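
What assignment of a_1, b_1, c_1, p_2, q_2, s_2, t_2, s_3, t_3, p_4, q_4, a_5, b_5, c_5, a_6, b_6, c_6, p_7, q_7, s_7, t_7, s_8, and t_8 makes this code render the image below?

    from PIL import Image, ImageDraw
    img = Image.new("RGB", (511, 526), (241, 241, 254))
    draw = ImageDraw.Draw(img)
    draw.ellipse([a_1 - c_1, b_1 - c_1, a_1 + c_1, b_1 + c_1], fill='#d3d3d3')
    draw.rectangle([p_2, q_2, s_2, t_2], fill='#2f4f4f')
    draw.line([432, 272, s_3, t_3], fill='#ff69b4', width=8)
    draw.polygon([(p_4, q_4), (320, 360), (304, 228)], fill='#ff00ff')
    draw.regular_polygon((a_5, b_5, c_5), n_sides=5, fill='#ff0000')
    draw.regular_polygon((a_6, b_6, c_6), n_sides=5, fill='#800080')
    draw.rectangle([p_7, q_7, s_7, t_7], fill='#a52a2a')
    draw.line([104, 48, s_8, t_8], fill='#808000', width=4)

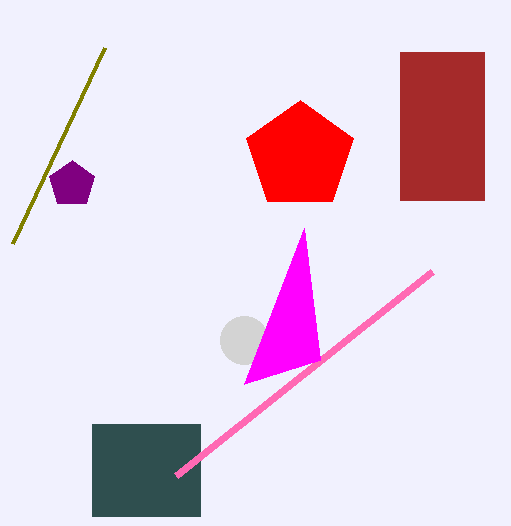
a_1 = 244
b_1 = 340
c_1 = 24
p_2 = 92
q_2 = 424
s_2 = 200
t_2 = 516
s_3 = 176
t_3 = 476
p_4 = 244
q_4 = 384
a_5 = 300
b_5 = 156
c_5 = 56
a_6 = 72
b_6 = 184
c_6 = 24
p_7 = 400
q_7 = 52
s_7 = 484
t_7 = 200
s_8 = 12
t_8 = 244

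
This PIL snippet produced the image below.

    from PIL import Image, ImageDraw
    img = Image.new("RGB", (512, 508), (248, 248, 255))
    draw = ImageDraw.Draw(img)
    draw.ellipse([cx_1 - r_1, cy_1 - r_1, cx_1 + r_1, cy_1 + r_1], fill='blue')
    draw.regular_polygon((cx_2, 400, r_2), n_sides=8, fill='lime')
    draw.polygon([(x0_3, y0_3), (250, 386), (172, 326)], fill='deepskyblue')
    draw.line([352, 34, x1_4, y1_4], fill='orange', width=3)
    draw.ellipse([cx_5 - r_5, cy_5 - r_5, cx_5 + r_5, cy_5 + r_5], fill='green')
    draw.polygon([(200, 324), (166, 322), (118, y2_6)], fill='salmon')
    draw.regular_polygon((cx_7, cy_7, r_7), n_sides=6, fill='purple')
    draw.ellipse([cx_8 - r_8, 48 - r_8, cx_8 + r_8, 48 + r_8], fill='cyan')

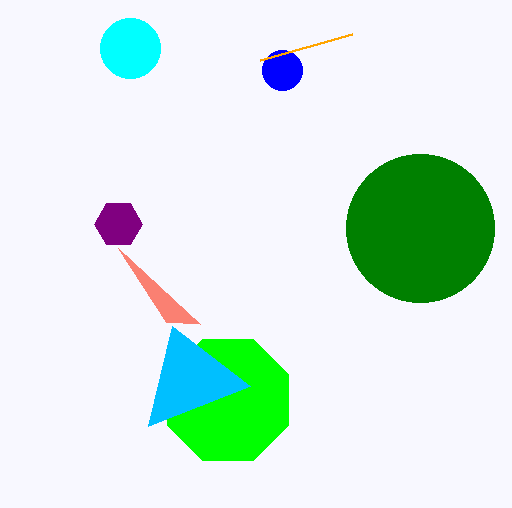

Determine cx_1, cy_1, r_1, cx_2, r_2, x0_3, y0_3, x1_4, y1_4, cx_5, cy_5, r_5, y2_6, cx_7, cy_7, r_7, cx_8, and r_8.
cx_1 = 282, cy_1 = 70, r_1 = 20, cx_2 = 228, r_2 = 66, x0_3 = 148, y0_3 = 426, x1_4 = 260, y1_4 = 60, cx_5 = 420, cy_5 = 228, r_5 = 74, y2_6 = 248, cx_7 = 118, cy_7 = 224, r_7 = 24, cx_8 = 130, r_8 = 30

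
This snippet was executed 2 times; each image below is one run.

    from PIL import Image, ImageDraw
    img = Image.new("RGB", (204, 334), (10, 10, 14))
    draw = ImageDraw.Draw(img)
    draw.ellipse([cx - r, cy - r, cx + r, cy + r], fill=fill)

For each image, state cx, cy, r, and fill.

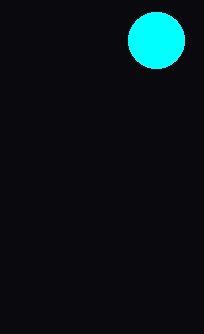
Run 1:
cx = 156
cy = 40
r = 28
fill = 'cyan'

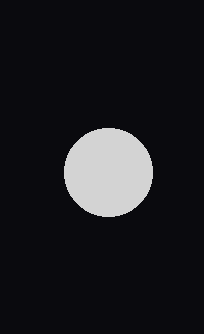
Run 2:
cx = 108; cy = 172; r = 44; fill = 'lightgray'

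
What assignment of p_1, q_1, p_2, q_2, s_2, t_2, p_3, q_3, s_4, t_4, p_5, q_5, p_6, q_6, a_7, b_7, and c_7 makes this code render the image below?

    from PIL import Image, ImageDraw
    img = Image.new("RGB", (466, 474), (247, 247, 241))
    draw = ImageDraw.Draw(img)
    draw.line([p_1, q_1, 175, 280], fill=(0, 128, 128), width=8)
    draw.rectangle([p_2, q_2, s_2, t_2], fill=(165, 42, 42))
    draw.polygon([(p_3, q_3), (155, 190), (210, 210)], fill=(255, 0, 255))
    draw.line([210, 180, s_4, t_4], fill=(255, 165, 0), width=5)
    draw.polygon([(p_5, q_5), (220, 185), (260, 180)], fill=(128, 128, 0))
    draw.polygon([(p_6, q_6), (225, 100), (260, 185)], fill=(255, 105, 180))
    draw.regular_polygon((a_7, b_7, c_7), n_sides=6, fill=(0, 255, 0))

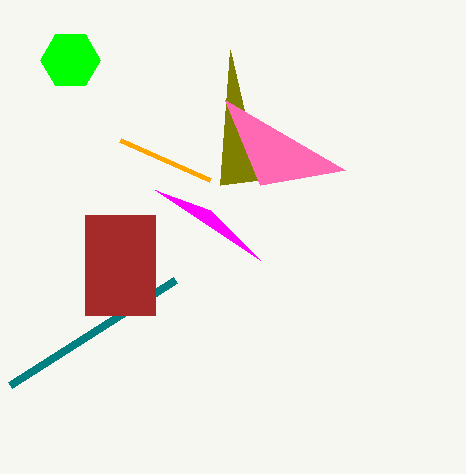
p_1 = 10, q_1 = 385, p_2 = 85, q_2 = 215, s_2 = 155, t_2 = 315, p_3 = 260, q_3 = 260, s_4 = 120, t_4 = 140, p_5 = 230, q_5 = 50, p_6 = 345, q_6 = 170, a_7 = 70, b_7 = 60, c_7 = 30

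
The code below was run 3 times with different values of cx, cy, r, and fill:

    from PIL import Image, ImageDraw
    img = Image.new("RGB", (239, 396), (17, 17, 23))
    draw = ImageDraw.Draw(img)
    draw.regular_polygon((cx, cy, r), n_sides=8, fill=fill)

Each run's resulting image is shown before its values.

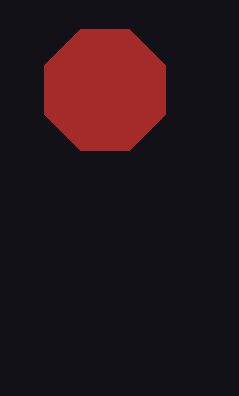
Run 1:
cx = 105; cy = 90; r = 65; fill = 'brown'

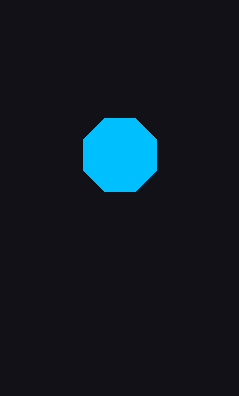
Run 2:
cx = 120
cy = 155
r = 40
fill = 'deepskyblue'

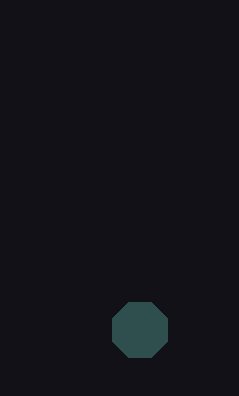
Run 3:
cx = 140; cy = 330; r = 30; fill = 'darkslategray'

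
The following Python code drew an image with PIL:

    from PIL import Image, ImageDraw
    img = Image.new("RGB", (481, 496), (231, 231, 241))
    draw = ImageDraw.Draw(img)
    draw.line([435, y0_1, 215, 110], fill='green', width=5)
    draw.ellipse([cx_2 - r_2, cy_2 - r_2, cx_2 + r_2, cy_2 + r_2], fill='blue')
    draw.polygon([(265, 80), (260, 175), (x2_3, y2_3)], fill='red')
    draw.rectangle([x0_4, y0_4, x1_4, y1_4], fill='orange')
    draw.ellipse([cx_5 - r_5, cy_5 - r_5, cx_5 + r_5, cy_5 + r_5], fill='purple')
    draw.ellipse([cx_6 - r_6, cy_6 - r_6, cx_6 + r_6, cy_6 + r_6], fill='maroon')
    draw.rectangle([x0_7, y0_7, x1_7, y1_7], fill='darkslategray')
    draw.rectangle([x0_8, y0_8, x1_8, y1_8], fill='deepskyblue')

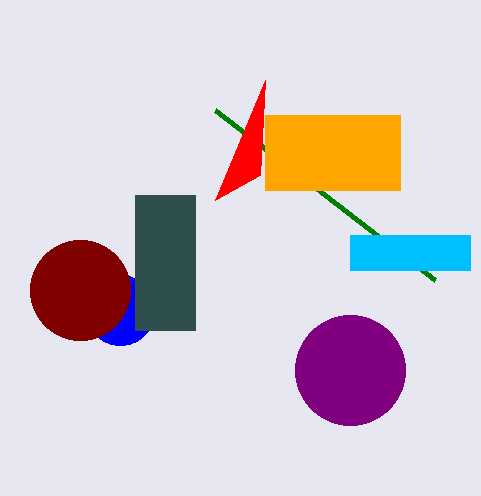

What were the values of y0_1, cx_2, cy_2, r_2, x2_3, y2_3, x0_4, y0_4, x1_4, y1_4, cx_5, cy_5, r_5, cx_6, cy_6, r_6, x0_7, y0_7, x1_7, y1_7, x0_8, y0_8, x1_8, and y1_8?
y0_1 = 280
cx_2 = 120
cy_2 = 310
r_2 = 35
x2_3 = 215
y2_3 = 200
x0_4 = 265
y0_4 = 115
x1_4 = 400
y1_4 = 190
cx_5 = 350
cy_5 = 370
r_5 = 55
cx_6 = 80
cy_6 = 290
r_6 = 50
x0_7 = 135
y0_7 = 195
x1_7 = 195
y1_7 = 330
x0_8 = 350
y0_8 = 235
x1_8 = 470
y1_8 = 270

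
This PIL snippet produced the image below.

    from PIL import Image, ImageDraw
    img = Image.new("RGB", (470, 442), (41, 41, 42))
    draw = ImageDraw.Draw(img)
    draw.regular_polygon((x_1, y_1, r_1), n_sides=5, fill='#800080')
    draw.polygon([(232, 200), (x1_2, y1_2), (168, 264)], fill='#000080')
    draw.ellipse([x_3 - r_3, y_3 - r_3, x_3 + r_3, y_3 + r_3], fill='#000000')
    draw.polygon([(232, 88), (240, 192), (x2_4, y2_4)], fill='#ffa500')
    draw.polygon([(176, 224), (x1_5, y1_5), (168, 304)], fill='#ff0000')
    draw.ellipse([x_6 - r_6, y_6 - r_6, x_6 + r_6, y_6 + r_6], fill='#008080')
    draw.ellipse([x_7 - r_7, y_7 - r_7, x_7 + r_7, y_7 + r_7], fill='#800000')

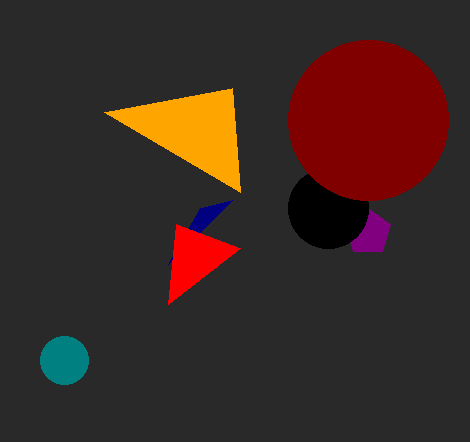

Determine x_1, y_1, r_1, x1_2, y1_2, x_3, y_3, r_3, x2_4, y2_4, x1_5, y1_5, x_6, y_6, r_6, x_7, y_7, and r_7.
x_1 = 368, y_1 = 232, r_1 = 24, x1_2 = 200, y1_2 = 208, x_3 = 328, y_3 = 208, r_3 = 40, x2_4 = 104, y2_4 = 112, x1_5 = 240, y1_5 = 248, x_6 = 64, y_6 = 360, r_6 = 24, x_7 = 368, y_7 = 120, r_7 = 80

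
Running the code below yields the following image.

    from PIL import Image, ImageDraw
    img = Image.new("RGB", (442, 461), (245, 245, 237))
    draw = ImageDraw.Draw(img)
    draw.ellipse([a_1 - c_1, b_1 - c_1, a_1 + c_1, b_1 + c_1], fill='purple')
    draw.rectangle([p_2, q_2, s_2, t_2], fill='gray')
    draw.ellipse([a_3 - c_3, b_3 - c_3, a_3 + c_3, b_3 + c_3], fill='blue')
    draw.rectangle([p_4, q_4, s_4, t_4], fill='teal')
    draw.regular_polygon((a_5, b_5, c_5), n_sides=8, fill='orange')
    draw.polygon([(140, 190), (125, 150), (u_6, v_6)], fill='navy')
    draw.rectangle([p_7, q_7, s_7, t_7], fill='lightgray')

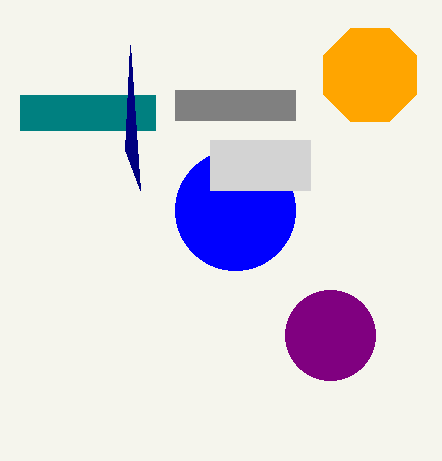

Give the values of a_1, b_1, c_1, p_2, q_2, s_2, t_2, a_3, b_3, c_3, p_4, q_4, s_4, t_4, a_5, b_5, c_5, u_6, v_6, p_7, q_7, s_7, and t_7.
a_1 = 330, b_1 = 335, c_1 = 45, p_2 = 175, q_2 = 90, s_2 = 295, t_2 = 120, a_3 = 235, b_3 = 210, c_3 = 60, p_4 = 20, q_4 = 95, s_4 = 155, t_4 = 130, a_5 = 370, b_5 = 75, c_5 = 50, u_6 = 130, v_6 = 45, p_7 = 210, q_7 = 140, s_7 = 310, t_7 = 190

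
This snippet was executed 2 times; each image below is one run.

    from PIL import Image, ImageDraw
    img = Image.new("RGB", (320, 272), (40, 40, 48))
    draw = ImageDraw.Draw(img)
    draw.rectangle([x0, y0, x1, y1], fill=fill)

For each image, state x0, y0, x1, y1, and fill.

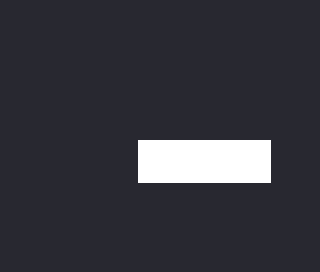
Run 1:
x0 = 138, y0 = 140, x1 = 270, y1 = 182, fill = 'white'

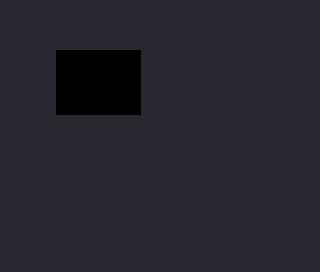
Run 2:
x0 = 56
y0 = 50
x1 = 140
y1 = 114
fill = 'black'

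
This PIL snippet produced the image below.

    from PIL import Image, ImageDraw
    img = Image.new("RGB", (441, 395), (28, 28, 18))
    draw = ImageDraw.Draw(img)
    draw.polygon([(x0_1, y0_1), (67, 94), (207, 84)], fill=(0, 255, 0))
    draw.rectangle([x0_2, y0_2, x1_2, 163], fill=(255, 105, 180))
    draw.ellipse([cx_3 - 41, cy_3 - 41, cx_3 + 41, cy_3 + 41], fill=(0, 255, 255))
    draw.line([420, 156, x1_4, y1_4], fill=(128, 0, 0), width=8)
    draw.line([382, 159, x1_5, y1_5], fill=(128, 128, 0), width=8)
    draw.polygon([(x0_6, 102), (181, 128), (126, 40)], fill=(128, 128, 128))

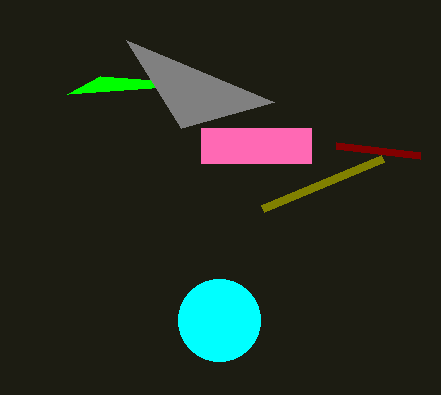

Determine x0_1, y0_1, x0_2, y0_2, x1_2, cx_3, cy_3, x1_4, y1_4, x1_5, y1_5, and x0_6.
x0_1 = 100, y0_1 = 76, x0_2 = 201, y0_2 = 128, x1_2 = 311, cx_3 = 219, cy_3 = 320, x1_4 = 336, y1_4 = 146, x1_5 = 262, y1_5 = 209, x0_6 = 274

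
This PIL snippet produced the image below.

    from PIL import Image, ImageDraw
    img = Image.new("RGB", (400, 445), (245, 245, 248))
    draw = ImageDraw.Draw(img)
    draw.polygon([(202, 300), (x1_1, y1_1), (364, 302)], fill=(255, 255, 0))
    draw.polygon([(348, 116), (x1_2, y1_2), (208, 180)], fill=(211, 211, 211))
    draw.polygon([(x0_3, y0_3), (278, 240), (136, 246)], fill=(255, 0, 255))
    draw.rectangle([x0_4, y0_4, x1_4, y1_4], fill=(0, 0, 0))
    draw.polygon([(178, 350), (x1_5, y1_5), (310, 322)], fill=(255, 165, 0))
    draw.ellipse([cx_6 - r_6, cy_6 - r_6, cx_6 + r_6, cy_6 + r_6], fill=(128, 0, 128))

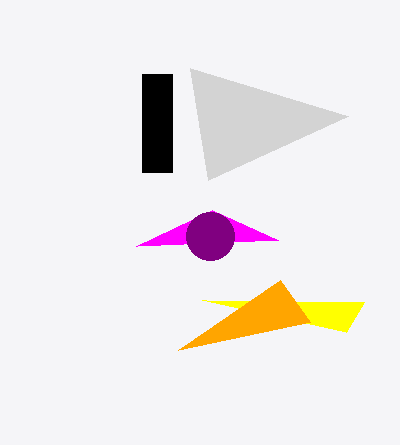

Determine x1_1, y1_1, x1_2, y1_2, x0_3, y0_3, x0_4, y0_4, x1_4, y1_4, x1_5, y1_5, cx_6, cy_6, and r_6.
x1_1 = 346
y1_1 = 332
x1_2 = 190
y1_2 = 68
x0_3 = 212
y0_3 = 210
x0_4 = 142
y0_4 = 74
x1_4 = 172
y1_4 = 172
x1_5 = 280
y1_5 = 280
cx_6 = 210
cy_6 = 236
r_6 = 24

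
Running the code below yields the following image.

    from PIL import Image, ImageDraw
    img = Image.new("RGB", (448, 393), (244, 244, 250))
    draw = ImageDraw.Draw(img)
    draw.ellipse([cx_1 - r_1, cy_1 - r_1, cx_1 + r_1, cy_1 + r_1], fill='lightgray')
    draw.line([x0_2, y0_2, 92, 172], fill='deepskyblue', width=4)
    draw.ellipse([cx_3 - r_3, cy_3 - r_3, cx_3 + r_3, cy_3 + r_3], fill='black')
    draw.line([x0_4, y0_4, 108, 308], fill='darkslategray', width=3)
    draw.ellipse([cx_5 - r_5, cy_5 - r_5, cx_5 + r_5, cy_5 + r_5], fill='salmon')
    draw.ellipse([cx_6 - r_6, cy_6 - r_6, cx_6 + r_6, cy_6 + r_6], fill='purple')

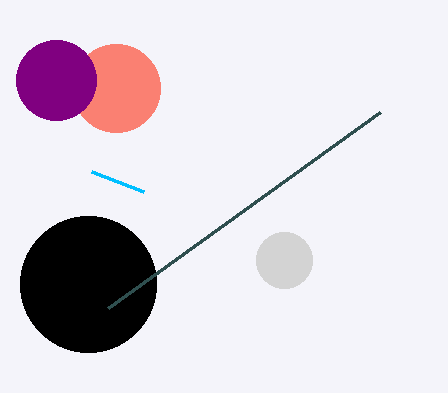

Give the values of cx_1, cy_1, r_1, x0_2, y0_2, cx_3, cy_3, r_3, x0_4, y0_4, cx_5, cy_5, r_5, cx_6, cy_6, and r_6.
cx_1 = 284, cy_1 = 260, r_1 = 28, x0_2 = 144, y0_2 = 192, cx_3 = 88, cy_3 = 284, r_3 = 68, x0_4 = 380, y0_4 = 112, cx_5 = 116, cy_5 = 88, r_5 = 44, cx_6 = 56, cy_6 = 80, r_6 = 40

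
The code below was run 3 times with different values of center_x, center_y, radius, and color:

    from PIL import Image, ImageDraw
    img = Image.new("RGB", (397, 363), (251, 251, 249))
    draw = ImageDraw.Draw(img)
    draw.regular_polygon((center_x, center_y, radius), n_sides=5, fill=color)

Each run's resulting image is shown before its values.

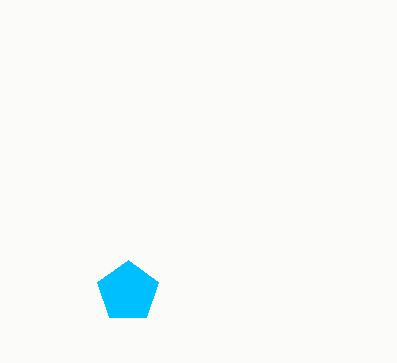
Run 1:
center_x = 128, center_y = 292, radius = 32, color = 'deepskyblue'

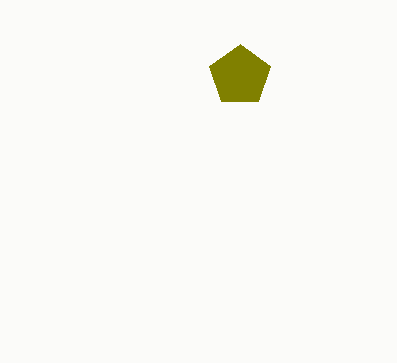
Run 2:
center_x = 240, center_y = 76, radius = 32, color = 'olive'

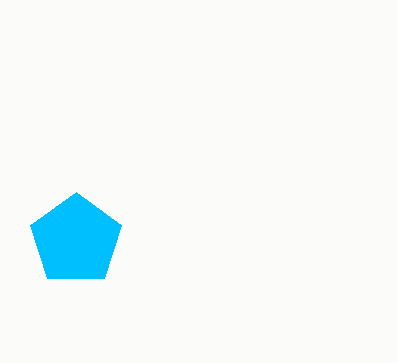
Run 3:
center_x = 76, center_y = 240, radius = 48, color = 'deepskyblue'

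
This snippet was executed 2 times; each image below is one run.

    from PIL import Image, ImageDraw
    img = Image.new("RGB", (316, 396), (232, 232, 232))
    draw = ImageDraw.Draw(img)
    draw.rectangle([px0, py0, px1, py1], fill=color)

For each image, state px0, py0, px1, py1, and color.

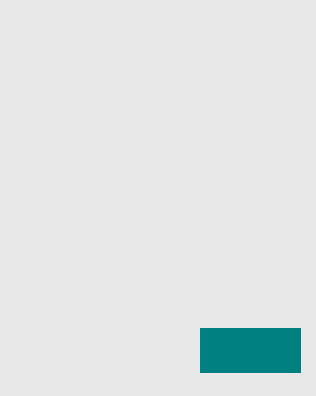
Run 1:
px0 = 200; py0 = 328; px1 = 300; py1 = 372; color = 'teal'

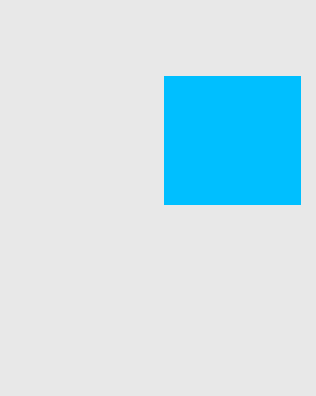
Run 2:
px0 = 164, py0 = 76, px1 = 300, py1 = 204, color = 'deepskyblue'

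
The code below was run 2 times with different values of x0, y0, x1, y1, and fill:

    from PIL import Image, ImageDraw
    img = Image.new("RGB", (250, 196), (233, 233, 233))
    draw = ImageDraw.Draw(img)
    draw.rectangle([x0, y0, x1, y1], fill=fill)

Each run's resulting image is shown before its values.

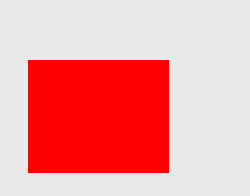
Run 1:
x0 = 28
y0 = 60
x1 = 168
y1 = 172
fill = 'red'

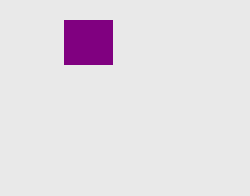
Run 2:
x0 = 64
y0 = 20
x1 = 112
y1 = 64
fill = 'purple'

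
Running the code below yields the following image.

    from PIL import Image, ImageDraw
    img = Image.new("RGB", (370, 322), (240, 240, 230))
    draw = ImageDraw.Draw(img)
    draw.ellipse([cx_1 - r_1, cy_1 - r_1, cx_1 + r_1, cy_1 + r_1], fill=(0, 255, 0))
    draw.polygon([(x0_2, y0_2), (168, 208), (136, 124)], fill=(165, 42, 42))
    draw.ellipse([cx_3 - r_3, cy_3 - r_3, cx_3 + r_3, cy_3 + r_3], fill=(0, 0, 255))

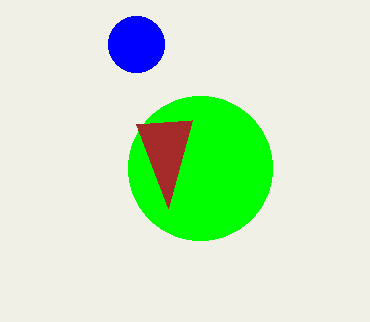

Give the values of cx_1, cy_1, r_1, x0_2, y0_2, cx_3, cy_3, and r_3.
cx_1 = 200, cy_1 = 168, r_1 = 72, x0_2 = 192, y0_2 = 120, cx_3 = 136, cy_3 = 44, r_3 = 28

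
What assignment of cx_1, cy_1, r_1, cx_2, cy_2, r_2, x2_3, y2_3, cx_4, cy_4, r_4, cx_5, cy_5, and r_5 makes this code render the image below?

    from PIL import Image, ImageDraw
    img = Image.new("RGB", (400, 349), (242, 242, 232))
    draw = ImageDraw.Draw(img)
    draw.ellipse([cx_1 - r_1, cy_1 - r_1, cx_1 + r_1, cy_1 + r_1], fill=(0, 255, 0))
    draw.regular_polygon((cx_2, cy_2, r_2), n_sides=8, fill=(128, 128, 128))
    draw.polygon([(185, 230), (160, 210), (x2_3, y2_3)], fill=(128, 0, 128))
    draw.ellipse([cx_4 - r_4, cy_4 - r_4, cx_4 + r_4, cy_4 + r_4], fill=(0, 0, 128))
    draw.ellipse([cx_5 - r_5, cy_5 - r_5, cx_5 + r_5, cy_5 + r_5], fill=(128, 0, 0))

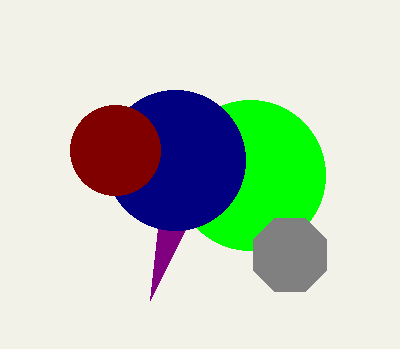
cx_1 = 250; cy_1 = 175; r_1 = 75; cx_2 = 290; cy_2 = 255; r_2 = 40; x2_3 = 150; y2_3 = 300; cx_4 = 175; cy_4 = 160; r_4 = 70; cx_5 = 115; cy_5 = 150; r_5 = 45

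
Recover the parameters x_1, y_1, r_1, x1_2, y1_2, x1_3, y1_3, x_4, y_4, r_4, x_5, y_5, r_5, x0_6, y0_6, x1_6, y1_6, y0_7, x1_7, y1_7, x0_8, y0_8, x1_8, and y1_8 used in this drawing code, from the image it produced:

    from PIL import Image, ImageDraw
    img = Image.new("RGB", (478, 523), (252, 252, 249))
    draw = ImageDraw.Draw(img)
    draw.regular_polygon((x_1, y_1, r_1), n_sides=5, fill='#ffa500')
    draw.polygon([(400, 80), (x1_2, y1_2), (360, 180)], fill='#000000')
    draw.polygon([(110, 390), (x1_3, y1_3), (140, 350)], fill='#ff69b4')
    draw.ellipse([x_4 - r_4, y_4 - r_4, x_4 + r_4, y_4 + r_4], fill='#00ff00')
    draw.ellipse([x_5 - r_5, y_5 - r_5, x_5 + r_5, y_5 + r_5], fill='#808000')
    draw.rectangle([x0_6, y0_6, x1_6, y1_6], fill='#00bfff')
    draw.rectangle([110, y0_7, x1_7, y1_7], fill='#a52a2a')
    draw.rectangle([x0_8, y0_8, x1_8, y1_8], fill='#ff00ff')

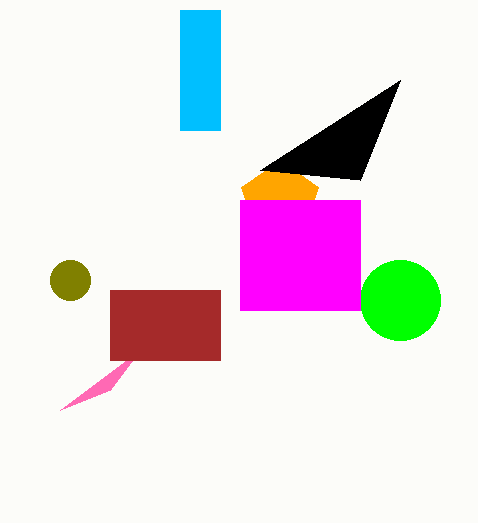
x_1 = 280
y_1 = 200
r_1 = 40
x1_2 = 260
y1_2 = 170
x1_3 = 60
y1_3 = 410
x_4 = 400
y_4 = 300
r_4 = 40
x_5 = 70
y_5 = 280
r_5 = 20
x0_6 = 180
y0_6 = 10
x1_6 = 220
y1_6 = 130
y0_7 = 290
x1_7 = 220
y1_7 = 360
x0_8 = 240
y0_8 = 200
x1_8 = 360
y1_8 = 310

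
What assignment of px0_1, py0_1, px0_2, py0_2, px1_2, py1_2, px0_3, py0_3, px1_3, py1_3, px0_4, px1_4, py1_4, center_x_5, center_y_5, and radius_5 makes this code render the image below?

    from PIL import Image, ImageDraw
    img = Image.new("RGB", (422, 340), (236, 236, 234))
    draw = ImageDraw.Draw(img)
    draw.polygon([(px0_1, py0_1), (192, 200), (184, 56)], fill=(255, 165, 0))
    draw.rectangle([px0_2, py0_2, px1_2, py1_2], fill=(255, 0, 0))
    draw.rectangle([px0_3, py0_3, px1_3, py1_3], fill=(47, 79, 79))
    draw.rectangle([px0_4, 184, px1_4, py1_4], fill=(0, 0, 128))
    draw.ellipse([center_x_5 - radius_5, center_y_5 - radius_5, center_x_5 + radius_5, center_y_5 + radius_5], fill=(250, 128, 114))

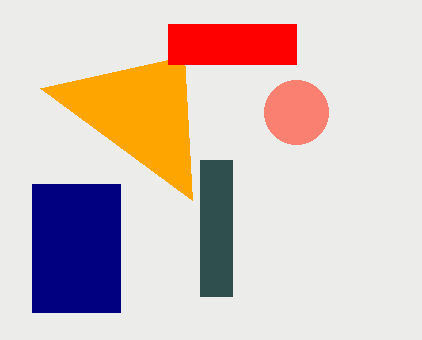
px0_1 = 40
py0_1 = 88
px0_2 = 168
py0_2 = 24
px1_2 = 296
py1_2 = 64
px0_3 = 200
py0_3 = 160
px1_3 = 232
py1_3 = 296
px0_4 = 32
px1_4 = 120
py1_4 = 312
center_x_5 = 296
center_y_5 = 112
radius_5 = 32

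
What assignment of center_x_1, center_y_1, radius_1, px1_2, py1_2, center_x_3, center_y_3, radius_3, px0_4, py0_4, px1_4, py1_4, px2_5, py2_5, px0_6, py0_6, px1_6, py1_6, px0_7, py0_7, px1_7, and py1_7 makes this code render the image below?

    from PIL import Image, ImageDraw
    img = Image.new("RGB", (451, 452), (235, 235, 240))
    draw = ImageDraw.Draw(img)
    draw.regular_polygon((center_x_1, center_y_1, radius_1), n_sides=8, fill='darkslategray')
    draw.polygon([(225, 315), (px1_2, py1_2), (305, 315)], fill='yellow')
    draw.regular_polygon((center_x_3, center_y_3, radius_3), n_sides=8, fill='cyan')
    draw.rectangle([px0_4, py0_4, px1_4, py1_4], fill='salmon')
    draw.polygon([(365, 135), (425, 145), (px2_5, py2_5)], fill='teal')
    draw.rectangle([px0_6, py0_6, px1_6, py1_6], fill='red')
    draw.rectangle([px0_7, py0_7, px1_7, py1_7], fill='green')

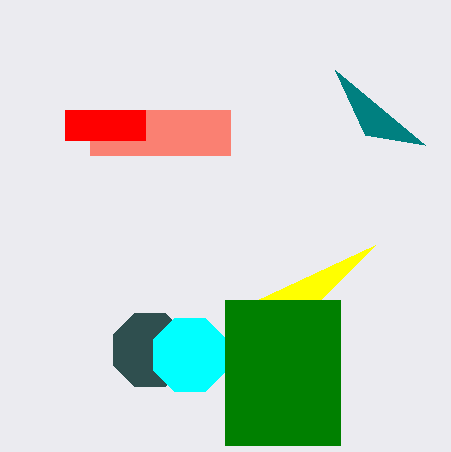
center_x_1 = 150; center_y_1 = 350; radius_1 = 40; px1_2 = 375; py1_2 = 245; center_x_3 = 190; center_y_3 = 355; radius_3 = 40; px0_4 = 90; py0_4 = 110; px1_4 = 230; py1_4 = 155; px2_5 = 335; py2_5 = 70; px0_6 = 65; py0_6 = 110; px1_6 = 145; py1_6 = 140; px0_7 = 225; py0_7 = 300; px1_7 = 340; py1_7 = 445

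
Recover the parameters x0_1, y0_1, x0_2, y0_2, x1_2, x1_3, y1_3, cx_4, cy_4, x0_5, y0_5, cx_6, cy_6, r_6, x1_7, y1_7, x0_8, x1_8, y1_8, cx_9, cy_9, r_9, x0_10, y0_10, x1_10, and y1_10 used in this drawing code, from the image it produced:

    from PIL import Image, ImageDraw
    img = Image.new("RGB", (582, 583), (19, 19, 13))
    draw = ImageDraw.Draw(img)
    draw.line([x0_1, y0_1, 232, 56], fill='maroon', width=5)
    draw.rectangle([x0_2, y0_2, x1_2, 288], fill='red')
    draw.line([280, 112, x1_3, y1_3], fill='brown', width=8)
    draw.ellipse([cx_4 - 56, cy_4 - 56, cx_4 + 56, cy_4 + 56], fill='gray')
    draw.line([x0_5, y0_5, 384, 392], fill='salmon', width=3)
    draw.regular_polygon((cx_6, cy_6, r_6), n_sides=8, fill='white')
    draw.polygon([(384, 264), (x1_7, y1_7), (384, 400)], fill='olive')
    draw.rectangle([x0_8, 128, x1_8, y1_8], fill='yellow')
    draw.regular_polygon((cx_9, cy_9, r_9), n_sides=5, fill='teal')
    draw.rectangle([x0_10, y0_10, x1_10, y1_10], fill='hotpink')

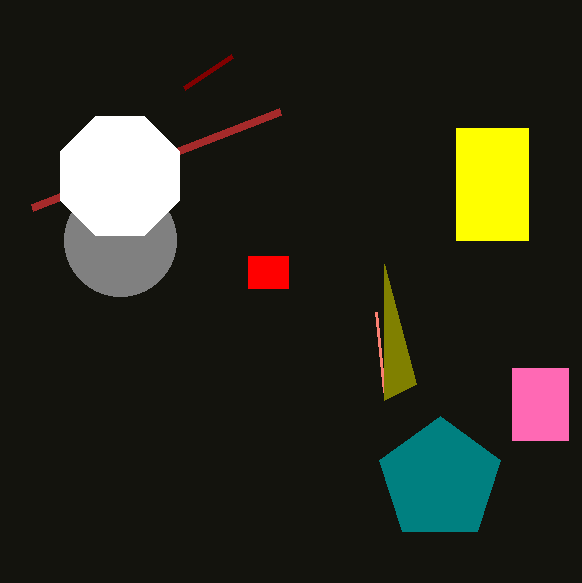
x0_1 = 184; y0_1 = 88; x0_2 = 248; y0_2 = 256; x1_2 = 288; x1_3 = 32; y1_3 = 208; cx_4 = 120; cy_4 = 240; x0_5 = 376; y0_5 = 312; cx_6 = 120; cy_6 = 176; r_6 = 64; x1_7 = 416; y1_7 = 384; x0_8 = 456; x1_8 = 528; y1_8 = 240; cx_9 = 440; cy_9 = 480; r_9 = 64; x0_10 = 512; y0_10 = 368; x1_10 = 568; y1_10 = 440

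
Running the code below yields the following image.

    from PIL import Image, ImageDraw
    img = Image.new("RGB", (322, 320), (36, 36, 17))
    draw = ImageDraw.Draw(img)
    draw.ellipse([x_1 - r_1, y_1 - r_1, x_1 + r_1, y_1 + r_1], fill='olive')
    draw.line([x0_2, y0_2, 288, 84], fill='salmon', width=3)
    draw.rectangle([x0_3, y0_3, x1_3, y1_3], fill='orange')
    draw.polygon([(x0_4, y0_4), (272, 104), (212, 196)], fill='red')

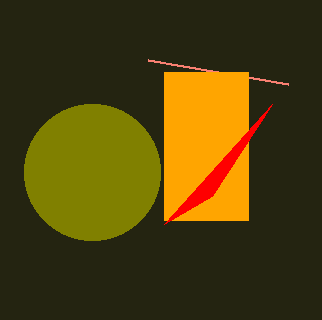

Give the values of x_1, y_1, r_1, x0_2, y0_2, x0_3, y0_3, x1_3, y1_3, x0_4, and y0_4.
x_1 = 92, y_1 = 172, r_1 = 68, x0_2 = 148, y0_2 = 60, x0_3 = 164, y0_3 = 72, x1_3 = 248, y1_3 = 220, x0_4 = 164, y0_4 = 224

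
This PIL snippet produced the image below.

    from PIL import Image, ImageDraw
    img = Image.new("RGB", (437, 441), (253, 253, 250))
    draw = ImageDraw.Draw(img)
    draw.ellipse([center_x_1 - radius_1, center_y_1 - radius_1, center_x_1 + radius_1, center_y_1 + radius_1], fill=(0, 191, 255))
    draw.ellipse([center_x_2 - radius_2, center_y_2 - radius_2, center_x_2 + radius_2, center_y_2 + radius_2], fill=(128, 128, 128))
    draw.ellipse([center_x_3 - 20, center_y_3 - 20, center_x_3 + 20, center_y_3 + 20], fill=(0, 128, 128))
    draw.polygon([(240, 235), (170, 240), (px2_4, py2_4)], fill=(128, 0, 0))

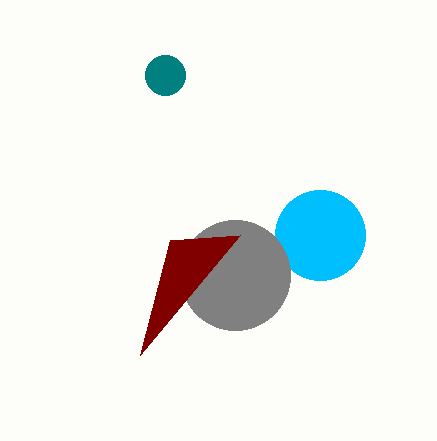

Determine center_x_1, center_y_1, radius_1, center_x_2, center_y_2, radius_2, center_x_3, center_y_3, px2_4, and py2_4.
center_x_1 = 320; center_y_1 = 235; radius_1 = 45; center_x_2 = 235; center_y_2 = 275; radius_2 = 55; center_x_3 = 165; center_y_3 = 75; px2_4 = 140; py2_4 = 355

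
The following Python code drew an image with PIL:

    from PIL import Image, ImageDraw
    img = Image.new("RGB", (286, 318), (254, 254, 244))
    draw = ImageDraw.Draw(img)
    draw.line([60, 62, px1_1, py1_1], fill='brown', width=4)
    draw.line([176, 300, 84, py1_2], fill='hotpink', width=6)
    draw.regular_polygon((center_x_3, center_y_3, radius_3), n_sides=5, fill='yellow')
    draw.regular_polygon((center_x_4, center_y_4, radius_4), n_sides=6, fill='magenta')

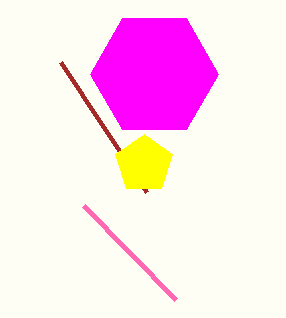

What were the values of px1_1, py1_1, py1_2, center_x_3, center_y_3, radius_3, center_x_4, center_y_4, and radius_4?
px1_1 = 146, py1_1 = 192, py1_2 = 206, center_x_3 = 144, center_y_3 = 164, radius_3 = 30, center_x_4 = 154, center_y_4 = 74, radius_4 = 64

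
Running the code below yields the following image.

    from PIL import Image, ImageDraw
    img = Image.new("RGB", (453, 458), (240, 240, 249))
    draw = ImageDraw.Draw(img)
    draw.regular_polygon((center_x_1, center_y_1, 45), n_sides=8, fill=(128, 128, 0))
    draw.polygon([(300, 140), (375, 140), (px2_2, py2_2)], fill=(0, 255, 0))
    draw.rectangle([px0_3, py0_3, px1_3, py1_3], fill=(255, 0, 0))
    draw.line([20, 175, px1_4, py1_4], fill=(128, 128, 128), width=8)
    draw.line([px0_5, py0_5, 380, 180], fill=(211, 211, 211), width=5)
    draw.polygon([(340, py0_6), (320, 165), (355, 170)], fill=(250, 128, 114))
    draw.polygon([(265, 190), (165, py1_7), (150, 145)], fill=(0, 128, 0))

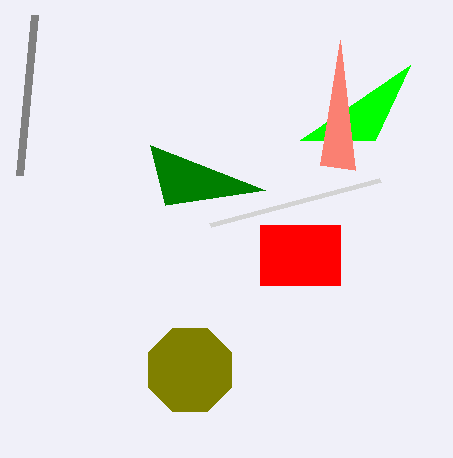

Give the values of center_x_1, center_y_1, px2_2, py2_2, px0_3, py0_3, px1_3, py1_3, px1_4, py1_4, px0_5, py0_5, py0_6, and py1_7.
center_x_1 = 190, center_y_1 = 370, px2_2 = 410, py2_2 = 65, px0_3 = 260, py0_3 = 225, px1_3 = 340, py1_3 = 285, px1_4 = 35, py1_4 = 15, px0_5 = 210, py0_5 = 225, py0_6 = 40, py1_7 = 205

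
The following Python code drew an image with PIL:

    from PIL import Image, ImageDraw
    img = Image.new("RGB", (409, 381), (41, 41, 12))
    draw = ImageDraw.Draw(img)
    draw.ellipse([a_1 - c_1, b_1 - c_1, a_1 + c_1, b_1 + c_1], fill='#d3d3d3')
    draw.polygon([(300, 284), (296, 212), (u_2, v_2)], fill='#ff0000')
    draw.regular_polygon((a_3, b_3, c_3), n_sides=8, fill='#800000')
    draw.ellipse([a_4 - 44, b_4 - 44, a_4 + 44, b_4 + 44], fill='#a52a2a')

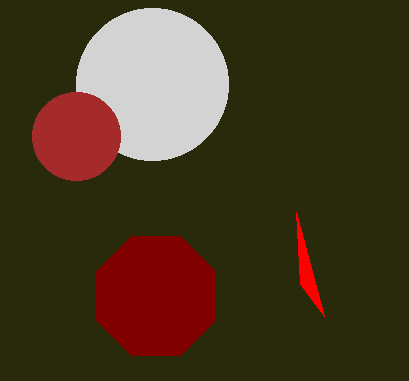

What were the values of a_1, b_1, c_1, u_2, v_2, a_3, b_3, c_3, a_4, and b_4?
a_1 = 152
b_1 = 84
c_1 = 76
u_2 = 324
v_2 = 316
a_3 = 156
b_3 = 296
c_3 = 64
a_4 = 76
b_4 = 136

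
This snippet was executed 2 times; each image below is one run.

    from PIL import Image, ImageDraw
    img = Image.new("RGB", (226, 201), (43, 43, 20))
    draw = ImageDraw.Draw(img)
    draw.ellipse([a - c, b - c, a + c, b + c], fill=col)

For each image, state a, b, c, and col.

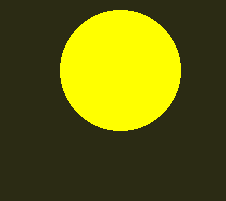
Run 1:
a = 120; b = 70; c = 60; col = 'yellow'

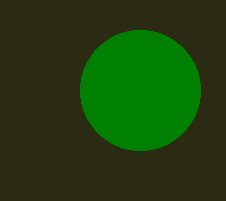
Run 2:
a = 140, b = 90, c = 60, col = 'green'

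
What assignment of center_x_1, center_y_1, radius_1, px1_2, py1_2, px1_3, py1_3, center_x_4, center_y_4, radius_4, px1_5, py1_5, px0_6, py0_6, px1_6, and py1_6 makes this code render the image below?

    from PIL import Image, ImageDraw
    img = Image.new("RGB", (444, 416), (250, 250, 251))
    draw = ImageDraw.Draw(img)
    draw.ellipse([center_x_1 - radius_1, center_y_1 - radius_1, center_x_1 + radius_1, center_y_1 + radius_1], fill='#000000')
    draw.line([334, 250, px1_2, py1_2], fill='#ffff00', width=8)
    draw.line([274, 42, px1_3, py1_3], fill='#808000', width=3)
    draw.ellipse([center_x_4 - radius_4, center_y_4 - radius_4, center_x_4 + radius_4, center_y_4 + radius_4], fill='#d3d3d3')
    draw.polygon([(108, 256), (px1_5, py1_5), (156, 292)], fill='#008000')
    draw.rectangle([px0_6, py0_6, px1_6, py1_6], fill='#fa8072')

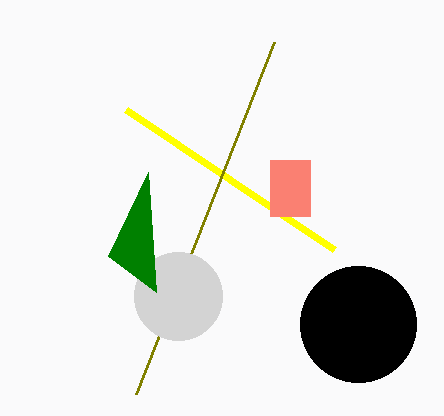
center_x_1 = 358
center_y_1 = 324
radius_1 = 58
px1_2 = 126
py1_2 = 110
px1_3 = 136
py1_3 = 394
center_x_4 = 178
center_y_4 = 296
radius_4 = 44
px1_5 = 148
py1_5 = 172
px0_6 = 270
py0_6 = 160
px1_6 = 310
py1_6 = 216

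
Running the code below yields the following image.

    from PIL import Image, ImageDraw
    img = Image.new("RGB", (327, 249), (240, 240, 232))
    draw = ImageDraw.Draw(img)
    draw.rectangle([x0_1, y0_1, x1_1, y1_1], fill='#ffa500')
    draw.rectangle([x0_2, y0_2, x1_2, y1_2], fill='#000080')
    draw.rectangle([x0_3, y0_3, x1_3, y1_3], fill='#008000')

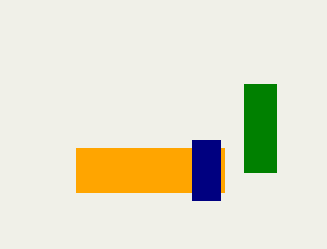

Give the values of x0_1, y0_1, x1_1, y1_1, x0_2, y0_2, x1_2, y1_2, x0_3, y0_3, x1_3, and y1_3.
x0_1 = 76
y0_1 = 148
x1_1 = 224
y1_1 = 192
x0_2 = 192
y0_2 = 140
x1_2 = 220
y1_2 = 200
x0_3 = 244
y0_3 = 84
x1_3 = 276
y1_3 = 172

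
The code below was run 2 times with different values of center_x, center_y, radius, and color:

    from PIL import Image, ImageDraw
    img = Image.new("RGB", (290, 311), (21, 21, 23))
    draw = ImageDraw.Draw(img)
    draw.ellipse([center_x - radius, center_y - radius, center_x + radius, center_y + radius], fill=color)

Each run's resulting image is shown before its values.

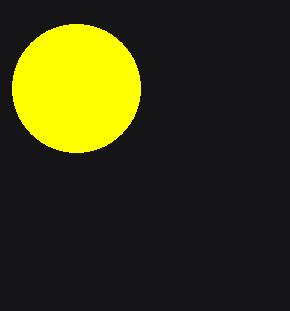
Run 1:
center_x = 76
center_y = 88
radius = 64
color = 'yellow'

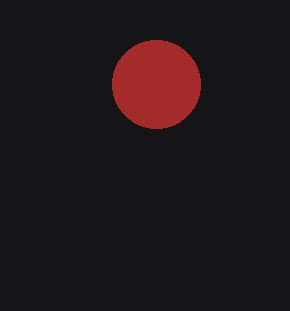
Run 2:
center_x = 156; center_y = 84; radius = 44; color = 'brown'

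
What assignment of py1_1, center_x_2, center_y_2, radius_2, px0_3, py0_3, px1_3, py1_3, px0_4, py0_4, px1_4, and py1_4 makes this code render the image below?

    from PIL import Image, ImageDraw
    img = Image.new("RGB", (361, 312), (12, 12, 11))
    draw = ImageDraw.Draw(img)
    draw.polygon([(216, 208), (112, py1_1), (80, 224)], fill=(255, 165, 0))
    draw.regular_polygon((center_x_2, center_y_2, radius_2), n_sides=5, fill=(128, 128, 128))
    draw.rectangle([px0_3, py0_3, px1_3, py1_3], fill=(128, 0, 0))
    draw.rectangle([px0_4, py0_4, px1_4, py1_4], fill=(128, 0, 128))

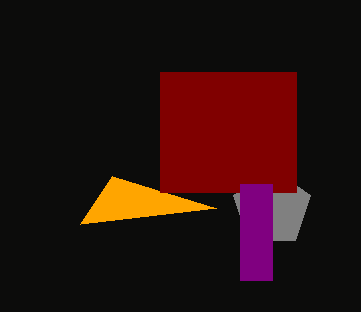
py1_1 = 176, center_x_2 = 272, center_y_2 = 208, radius_2 = 40, px0_3 = 160, py0_3 = 72, px1_3 = 296, py1_3 = 192, px0_4 = 240, py0_4 = 184, px1_4 = 272, py1_4 = 280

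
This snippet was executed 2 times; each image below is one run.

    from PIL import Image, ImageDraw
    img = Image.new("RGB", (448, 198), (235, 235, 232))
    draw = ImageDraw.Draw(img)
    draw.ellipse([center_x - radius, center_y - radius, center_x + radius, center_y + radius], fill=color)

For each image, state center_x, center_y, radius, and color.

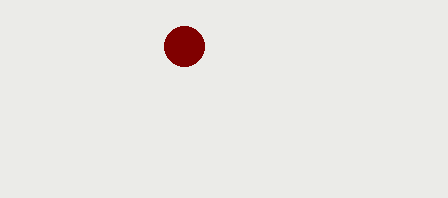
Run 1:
center_x = 184
center_y = 46
radius = 20
color = 'maroon'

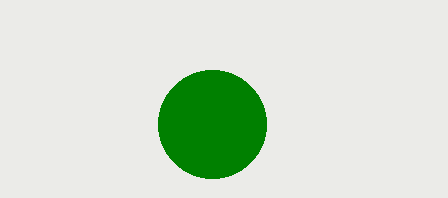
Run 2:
center_x = 212
center_y = 124
radius = 54
color = 'green'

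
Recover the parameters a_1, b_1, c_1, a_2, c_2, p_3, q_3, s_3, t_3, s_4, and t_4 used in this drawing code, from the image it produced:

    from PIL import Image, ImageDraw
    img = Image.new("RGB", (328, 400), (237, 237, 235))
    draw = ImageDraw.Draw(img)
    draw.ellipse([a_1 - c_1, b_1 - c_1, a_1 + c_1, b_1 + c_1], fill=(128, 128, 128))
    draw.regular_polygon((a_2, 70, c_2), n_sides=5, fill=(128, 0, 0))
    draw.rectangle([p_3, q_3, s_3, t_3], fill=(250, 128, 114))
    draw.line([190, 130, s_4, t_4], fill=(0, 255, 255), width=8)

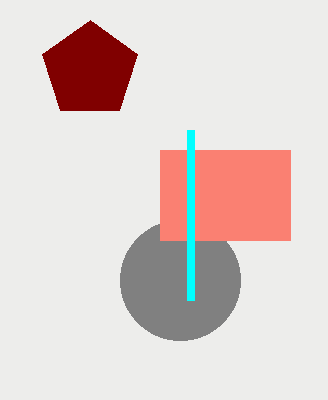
a_1 = 180, b_1 = 280, c_1 = 60, a_2 = 90, c_2 = 50, p_3 = 160, q_3 = 150, s_3 = 290, t_3 = 240, s_4 = 190, t_4 = 300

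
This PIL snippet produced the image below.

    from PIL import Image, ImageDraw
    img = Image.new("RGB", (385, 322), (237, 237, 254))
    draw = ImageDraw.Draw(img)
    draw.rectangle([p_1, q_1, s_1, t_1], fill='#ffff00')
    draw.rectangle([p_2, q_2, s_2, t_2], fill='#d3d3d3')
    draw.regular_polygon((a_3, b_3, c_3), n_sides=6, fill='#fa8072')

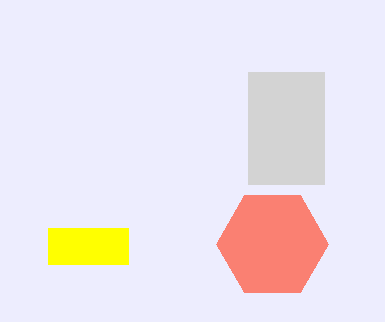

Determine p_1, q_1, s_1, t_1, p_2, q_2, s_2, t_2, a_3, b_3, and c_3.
p_1 = 48; q_1 = 228; s_1 = 128; t_1 = 264; p_2 = 248; q_2 = 72; s_2 = 324; t_2 = 184; a_3 = 272; b_3 = 244; c_3 = 56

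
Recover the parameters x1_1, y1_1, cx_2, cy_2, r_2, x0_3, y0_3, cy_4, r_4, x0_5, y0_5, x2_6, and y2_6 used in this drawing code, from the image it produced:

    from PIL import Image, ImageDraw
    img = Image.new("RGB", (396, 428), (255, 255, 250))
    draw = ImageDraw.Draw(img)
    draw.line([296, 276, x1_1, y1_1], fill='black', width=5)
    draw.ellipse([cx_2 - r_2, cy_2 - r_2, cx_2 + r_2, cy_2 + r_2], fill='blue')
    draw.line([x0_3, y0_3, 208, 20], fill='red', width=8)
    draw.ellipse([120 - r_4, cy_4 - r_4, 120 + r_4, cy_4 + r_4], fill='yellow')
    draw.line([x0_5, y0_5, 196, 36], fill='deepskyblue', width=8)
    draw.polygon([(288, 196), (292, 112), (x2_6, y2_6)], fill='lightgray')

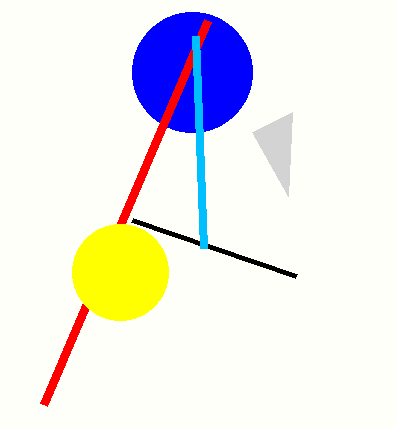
x1_1 = 132
y1_1 = 220
cx_2 = 192
cy_2 = 72
r_2 = 60
x0_3 = 44
y0_3 = 404
cy_4 = 272
r_4 = 48
x0_5 = 204
y0_5 = 248
x2_6 = 252
y2_6 = 132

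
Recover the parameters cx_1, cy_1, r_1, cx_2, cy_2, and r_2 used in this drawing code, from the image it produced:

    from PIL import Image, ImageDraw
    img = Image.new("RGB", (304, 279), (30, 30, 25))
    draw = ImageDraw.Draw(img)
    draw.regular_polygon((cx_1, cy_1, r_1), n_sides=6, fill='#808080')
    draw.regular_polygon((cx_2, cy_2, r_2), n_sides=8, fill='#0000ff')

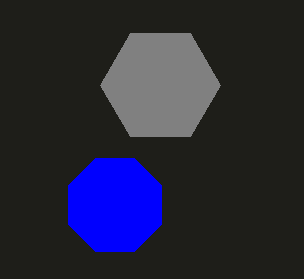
cx_1 = 160; cy_1 = 85; r_1 = 60; cx_2 = 115; cy_2 = 205; r_2 = 50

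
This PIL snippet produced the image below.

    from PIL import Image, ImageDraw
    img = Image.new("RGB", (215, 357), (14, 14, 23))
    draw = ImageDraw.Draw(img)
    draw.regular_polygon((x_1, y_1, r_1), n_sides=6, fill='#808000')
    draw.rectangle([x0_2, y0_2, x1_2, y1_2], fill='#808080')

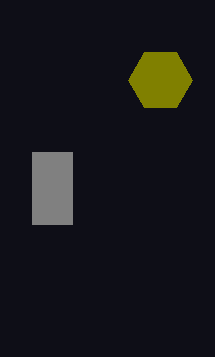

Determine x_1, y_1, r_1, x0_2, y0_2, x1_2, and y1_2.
x_1 = 160, y_1 = 80, r_1 = 32, x0_2 = 32, y0_2 = 152, x1_2 = 72, y1_2 = 224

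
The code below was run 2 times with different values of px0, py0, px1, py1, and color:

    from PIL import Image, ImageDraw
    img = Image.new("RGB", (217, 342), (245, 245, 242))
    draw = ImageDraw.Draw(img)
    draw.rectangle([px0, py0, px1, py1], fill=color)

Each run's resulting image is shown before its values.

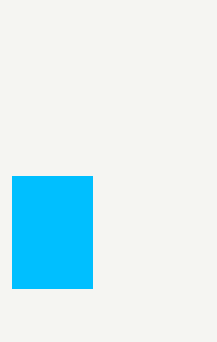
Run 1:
px0 = 12, py0 = 176, px1 = 92, py1 = 288, color = 'deepskyblue'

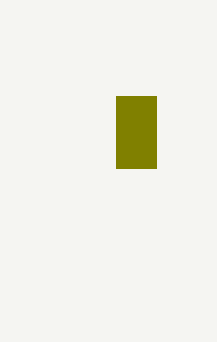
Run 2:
px0 = 116
py0 = 96
px1 = 156
py1 = 168
color = 'olive'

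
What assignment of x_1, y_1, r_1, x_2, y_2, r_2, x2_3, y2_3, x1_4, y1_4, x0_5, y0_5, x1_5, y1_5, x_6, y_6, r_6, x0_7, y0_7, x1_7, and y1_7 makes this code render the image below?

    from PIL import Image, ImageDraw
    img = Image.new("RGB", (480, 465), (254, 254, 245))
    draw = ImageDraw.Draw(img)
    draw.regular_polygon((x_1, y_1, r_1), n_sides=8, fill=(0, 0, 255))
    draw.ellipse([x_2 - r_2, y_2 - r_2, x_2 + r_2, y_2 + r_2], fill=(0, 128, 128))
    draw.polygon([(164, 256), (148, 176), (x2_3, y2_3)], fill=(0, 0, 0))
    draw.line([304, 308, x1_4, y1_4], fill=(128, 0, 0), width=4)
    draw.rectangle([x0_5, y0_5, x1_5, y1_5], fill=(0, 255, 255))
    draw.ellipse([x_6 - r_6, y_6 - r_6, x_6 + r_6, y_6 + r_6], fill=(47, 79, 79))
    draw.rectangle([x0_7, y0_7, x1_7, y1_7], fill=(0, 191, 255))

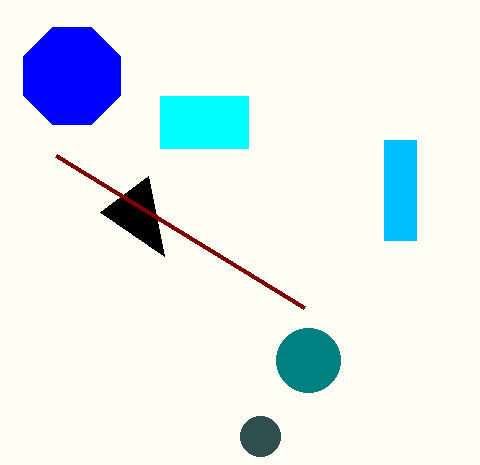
x_1 = 72, y_1 = 76, r_1 = 52, x_2 = 308, y_2 = 360, r_2 = 32, x2_3 = 100, y2_3 = 212, x1_4 = 56, y1_4 = 156, x0_5 = 160, y0_5 = 96, x1_5 = 248, y1_5 = 148, x_6 = 260, y_6 = 436, r_6 = 20, x0_7 = 384, y0_7 = 140, x1_7 = 416, y1_7 = 240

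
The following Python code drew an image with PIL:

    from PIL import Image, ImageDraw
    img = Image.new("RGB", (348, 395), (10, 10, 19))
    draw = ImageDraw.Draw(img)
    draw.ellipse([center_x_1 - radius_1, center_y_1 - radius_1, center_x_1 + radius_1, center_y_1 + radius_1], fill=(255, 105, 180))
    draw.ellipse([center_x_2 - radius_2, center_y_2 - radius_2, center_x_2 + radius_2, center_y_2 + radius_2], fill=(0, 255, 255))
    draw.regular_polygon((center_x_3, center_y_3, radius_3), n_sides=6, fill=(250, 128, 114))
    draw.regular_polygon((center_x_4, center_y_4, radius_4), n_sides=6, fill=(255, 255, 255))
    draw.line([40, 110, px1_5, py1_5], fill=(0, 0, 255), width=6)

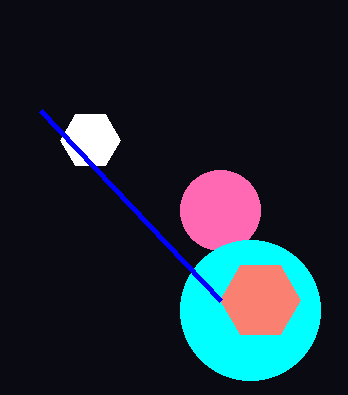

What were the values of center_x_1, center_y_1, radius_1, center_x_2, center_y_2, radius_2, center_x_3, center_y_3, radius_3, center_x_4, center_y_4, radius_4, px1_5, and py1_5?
center_x_1 = 220
center_y_1 = 210
radius_1 = 40
center_x_2 = 250
center_y_2 = 310
radius_2 = 70
center_x_3 = 260
center_y_3 = 300
radius_3 = 40
center_x_4 = 90
center_y_4 = 140
radius_4 = 30
px1_5 = 220
py1_5 = 300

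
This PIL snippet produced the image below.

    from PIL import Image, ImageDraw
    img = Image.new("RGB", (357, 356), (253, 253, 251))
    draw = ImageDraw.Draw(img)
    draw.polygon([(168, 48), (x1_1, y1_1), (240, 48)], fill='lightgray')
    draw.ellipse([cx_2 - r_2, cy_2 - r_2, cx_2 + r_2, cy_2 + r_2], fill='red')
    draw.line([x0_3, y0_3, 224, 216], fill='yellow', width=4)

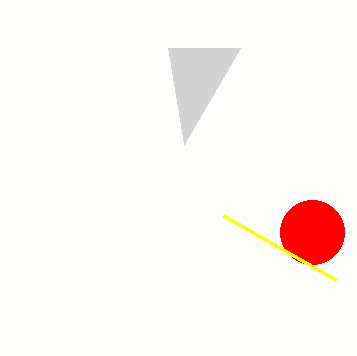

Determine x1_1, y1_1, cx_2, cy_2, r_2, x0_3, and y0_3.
x1_1 = 184
y1_1 = 144
cx_2 = 312
cy_2 = 232
r_2 = 32
x0_3 = 336
y0_3 = 280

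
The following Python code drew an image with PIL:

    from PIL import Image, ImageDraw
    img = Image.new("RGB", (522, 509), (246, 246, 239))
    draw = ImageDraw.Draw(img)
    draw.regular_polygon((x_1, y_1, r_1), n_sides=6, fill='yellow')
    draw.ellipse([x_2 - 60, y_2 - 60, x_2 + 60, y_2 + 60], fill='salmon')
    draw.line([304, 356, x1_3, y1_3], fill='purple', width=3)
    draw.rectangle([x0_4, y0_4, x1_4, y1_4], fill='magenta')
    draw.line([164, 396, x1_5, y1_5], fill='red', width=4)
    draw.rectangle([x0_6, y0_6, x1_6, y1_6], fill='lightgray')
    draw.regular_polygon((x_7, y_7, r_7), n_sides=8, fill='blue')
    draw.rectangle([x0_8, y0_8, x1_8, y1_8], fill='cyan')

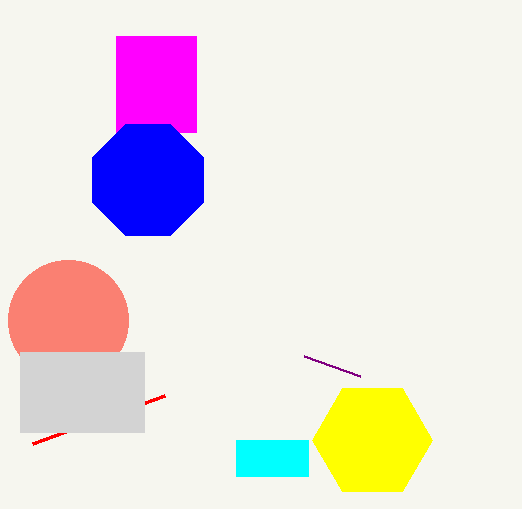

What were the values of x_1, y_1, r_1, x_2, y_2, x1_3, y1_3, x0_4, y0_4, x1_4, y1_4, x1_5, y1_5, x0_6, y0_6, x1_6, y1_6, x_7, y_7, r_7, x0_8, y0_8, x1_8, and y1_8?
x_1 = 372
y_1 = 440
r_1 = 60
x_2 = 68
y_2 = 320
x1_3 = 360
y1_3 = 376
x0_4 = 116
y0_4 = 36
x1_4 = 196
y1_4 = 132
x1_5 = 32
y1_5 = 444
x0_6 = 20
y0_6 = 352
x1_6 = 144
y1_6 = 432
x_7 = 148
y_7 = 180
r_7 = 60
x0_8 = 236
y0_8 = 440
x1_8 = 308
y1_8 = 476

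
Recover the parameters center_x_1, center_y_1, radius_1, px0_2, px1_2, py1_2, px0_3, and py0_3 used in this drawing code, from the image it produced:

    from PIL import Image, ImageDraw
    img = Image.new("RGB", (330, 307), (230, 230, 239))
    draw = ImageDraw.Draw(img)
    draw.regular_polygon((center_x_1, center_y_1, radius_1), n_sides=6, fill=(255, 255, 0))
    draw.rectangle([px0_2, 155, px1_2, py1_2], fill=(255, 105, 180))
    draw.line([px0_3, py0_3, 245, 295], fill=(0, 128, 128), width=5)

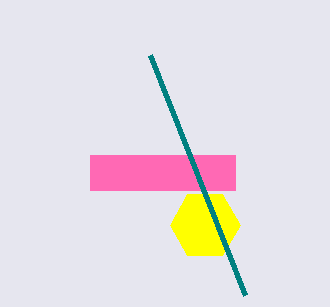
center_x_1 = 205
center_y_1 = 225
radius_1 = 35
px0_2 = 90
px1_2 = 235
py1_2 = 190
px0_3 = 150
py0_3 = 55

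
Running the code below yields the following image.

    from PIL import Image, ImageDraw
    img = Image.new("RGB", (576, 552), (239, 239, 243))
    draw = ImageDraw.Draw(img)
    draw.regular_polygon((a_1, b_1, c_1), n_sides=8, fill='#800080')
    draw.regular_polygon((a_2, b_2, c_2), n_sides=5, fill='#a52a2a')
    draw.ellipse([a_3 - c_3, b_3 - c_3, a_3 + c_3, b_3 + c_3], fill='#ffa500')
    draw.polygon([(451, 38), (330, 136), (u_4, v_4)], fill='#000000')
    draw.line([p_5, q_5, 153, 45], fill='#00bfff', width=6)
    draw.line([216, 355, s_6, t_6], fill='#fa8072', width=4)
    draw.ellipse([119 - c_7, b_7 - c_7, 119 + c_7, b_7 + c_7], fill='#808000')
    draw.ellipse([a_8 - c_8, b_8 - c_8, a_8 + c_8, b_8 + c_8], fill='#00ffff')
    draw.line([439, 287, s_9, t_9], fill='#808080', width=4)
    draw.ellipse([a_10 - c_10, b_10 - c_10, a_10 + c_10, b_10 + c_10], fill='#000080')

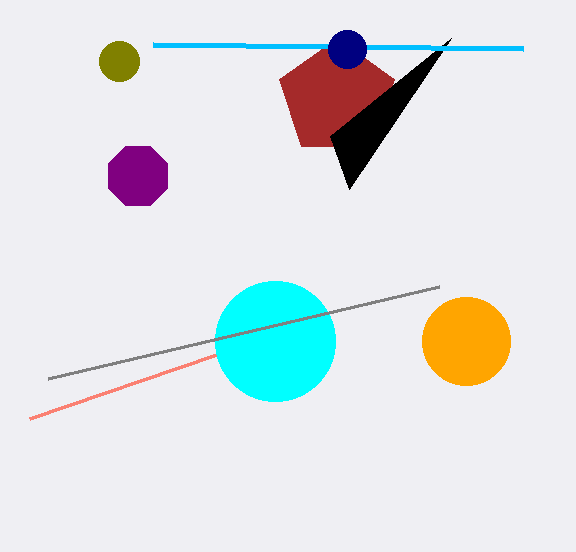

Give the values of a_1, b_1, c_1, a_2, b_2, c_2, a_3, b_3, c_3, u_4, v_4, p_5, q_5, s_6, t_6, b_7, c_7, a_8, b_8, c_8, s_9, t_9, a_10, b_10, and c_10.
a_1 = 138
b_1 = 176
c_1 = 32
a_2 = 337
b_2 = 98
c_2 = 60
a_3 = 466
b_3 = 341
c_3 = 44
u_4 = 349
v_4 = 189
p_5 = 523
q_5 = 49
s_6 = 29
t_6 = 419
b_7 = 61
c_7 = 20
a_8 = 275
b_8 = 341
c_8 = 60
s_9 = 48
t_9 = 379
a_10 = 347
b_10 = 49
c_10 = 19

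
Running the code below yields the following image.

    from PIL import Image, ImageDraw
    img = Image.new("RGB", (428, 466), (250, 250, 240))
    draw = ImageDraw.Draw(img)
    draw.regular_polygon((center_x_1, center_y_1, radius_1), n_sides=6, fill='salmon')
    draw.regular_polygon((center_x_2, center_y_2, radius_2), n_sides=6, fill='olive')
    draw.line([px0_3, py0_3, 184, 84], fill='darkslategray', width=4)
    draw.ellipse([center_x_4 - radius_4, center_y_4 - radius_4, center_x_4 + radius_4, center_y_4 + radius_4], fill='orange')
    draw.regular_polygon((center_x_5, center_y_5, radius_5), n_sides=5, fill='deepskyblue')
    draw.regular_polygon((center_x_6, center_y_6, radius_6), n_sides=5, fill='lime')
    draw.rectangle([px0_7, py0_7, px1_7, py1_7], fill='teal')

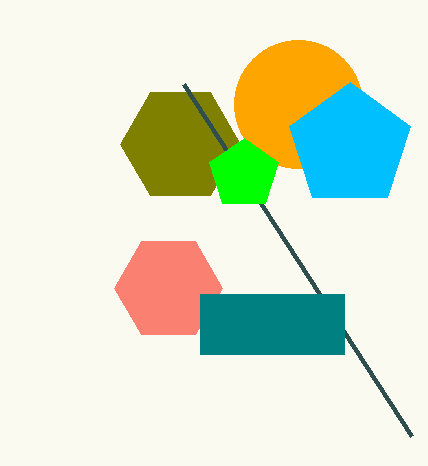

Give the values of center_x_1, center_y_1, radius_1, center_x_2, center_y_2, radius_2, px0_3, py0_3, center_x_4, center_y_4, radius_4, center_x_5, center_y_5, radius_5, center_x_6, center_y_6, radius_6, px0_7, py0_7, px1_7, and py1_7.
center_x_1 = 168, center_y_1 = 288, radius_1 = 54, center_x_2 = 180, center_y_2 = 144, radius_2 = 60, px0_3 = 412, py0_3 = 436, center_x_4 = 298, center_y_4 = 104, radius_4 = 64, center_x_5 = 350, center_y_5 = 146, radius_5 = 64, center_x_6 = 244, center_y_6 = 174, radius_6 = 36, px0_7 = 200, py0_7 = 294, px1_7 = 344, py1_7 = 354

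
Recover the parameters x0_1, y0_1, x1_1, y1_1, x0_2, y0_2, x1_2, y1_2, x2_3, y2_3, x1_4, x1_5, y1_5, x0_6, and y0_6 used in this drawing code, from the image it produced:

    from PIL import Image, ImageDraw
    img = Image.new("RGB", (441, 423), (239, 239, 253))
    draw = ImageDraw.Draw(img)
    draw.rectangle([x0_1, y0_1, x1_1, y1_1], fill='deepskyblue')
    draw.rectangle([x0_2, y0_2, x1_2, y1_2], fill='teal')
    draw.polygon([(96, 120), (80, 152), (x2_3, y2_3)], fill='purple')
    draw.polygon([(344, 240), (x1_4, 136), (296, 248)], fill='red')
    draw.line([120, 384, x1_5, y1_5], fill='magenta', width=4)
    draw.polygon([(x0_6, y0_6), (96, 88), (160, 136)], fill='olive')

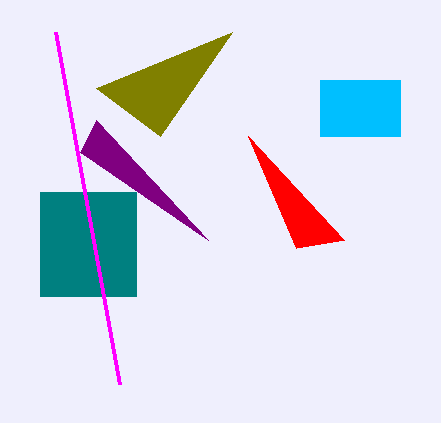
x0_1 = 320; y0_1 = 80; x1_1 = 400; y1_1 = 136; x0_2 = 40; y0_2 = 192; x1_2 = 136; y1_2 = 296; x2_3 = 208; y2_3 = 240; x1_4 = 248; x1_5 = 56; y1_5 = 32; x0_6 = 232; y0_6 = 32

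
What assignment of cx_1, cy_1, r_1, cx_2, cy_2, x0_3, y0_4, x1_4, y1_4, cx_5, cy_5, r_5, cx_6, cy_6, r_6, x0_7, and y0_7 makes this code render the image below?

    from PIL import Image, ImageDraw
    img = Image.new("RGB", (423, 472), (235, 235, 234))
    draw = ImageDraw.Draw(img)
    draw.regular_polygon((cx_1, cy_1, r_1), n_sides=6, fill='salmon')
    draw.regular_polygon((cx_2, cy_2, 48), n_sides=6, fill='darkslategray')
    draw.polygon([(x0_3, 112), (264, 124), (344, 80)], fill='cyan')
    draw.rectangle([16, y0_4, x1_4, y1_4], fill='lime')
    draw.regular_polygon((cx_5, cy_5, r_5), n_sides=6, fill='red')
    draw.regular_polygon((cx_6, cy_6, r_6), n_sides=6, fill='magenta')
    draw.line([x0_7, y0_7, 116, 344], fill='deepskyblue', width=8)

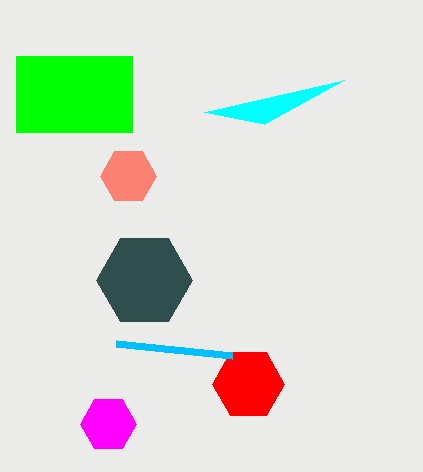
cx_1 = 128, cy_1 = 176, r_1 = 28, cx_2 = 144, cy_2 = 280, x0_3 = 204, y0_4 = 56, x1_4 = 132, y1_4 = 132, cx_5 = 248, cy_5 = 384, r_5 = 36, cx_6 = 108, cy_6 = 424, r_6 = 28, x0_7 = 232, y0_7 = 356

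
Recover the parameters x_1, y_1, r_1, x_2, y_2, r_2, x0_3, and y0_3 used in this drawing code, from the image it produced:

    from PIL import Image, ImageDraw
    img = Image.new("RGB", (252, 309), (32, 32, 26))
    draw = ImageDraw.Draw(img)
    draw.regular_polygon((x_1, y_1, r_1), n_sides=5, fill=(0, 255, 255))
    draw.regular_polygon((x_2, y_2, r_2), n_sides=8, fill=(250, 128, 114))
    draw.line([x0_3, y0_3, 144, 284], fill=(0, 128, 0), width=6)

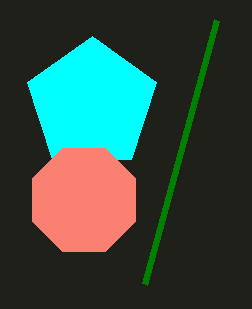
x_1 = 92; y_1 = 104; r_1 = 68; x_2 = 84; y_2 = 200; r_2 = 56; x0_3 = 216; y0_3 = 20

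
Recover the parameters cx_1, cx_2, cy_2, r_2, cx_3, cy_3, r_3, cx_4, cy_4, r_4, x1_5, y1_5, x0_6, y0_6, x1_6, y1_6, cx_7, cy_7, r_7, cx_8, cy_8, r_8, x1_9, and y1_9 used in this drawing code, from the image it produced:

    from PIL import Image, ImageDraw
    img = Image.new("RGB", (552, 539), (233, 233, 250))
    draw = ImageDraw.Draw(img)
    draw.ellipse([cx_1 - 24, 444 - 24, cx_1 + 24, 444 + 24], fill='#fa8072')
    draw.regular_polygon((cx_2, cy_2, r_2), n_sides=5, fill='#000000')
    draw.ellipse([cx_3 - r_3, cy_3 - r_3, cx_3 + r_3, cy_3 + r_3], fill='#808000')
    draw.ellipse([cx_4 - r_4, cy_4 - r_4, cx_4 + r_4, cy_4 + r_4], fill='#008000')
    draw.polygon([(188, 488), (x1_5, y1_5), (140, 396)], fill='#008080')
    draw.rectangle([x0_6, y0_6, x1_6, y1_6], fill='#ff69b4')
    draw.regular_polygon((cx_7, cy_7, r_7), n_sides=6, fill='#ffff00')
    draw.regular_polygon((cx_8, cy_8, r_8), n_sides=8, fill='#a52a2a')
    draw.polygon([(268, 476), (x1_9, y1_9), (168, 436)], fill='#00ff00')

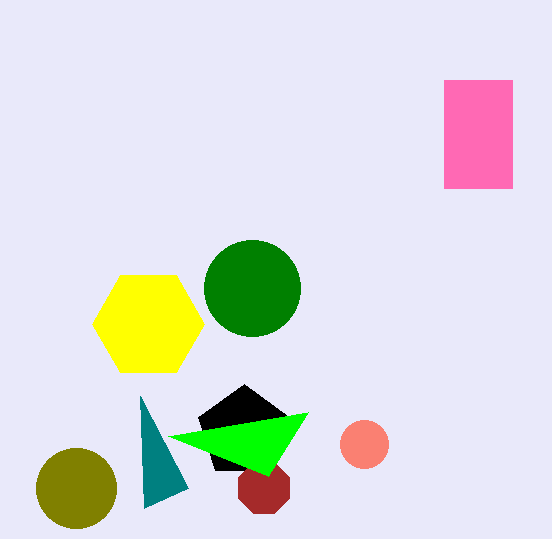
cx_1 = 364, cx_2 = 244, cy_2 = 432, r_2 = 48, cx_3 = 76, cy_3 = 488, r_3 = 40, cx_4 = 252, cy_4 = 288, r_4 = 48, x1_5 = 144, y1_5 = 508, x0_6 = 444, y0_6 = 80, x1_6 = 512, y1_6 = 188, cx_7 = 148, cy_7 = 324, r_7 = 56, cx_8 = 264, cy_8 = 488, r_8 = 28, x1_9 = 308, y1_9 = 412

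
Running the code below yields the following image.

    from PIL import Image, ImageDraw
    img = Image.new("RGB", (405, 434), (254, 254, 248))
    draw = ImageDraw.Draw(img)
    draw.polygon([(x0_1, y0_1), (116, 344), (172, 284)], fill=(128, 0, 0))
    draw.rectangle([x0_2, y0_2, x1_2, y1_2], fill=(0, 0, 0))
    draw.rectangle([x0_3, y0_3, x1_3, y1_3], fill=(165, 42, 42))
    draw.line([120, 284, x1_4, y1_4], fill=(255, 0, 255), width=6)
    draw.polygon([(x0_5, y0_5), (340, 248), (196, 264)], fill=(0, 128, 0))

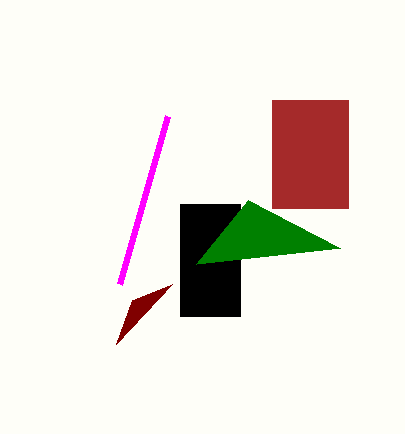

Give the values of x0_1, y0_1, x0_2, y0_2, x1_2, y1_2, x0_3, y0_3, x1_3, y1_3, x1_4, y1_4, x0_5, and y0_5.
x0_1 = 132
y0_1 = 300
x0_2 = 180
y0_2 = 204
x1_2 = 240
y1_2 = 316
x0_3 = 272
y0_3 = 100
x1_3 = 348
y1_3 = 208
x1_4 = 168
y1_4 = 116
x0_5 = 248
y0_5 = 200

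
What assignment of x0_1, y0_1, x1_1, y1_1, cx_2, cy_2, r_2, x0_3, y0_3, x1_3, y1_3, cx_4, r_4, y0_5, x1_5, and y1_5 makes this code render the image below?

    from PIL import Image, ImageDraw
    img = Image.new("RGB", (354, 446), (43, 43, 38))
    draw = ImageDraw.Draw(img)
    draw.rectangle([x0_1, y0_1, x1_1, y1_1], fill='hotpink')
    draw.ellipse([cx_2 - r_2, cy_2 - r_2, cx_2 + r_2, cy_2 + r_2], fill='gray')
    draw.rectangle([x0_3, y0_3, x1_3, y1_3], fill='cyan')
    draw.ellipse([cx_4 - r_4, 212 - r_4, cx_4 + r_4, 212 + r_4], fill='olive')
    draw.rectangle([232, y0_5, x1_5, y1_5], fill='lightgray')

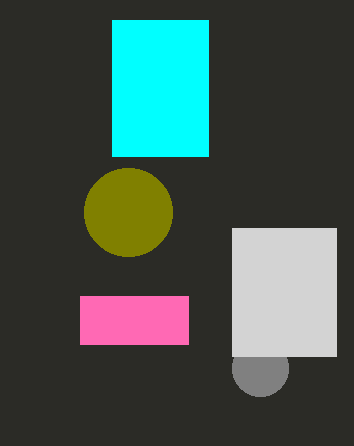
x0_1 = 80
y0_1 = 296
x1_1 = 188
y1_1 = 344
cx_2 = 260
cy_2 = 368
r_2 = 28
x0_3 = 112
y0_3 = 20
x1_3 = 208
y1_3 = 156
cx_4 = 128
r_4 = 44
y0_5 = 228
x1_5 = 336
y1_5 = 356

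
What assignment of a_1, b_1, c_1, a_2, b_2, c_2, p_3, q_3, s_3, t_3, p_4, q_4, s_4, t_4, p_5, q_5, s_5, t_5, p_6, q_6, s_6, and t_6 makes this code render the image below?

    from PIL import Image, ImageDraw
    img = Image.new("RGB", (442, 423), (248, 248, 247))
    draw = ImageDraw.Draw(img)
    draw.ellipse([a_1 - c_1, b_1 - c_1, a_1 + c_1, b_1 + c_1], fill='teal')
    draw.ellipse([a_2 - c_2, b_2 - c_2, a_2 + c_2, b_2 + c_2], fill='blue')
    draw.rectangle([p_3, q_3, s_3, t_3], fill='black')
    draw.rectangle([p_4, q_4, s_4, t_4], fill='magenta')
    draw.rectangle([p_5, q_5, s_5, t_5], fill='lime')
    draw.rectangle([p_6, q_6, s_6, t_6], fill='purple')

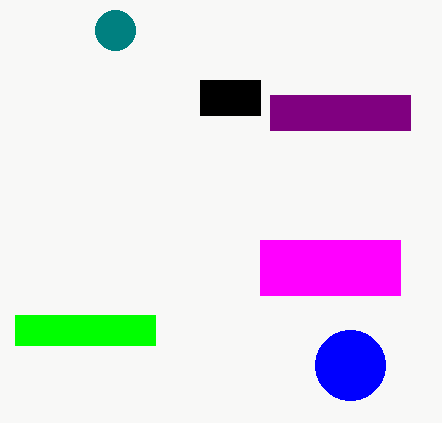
a_1 = 115
b_1 = 30
c_1 = 20
a_2 = 350
b_2 = 365
c_2 = 35
p_3 = 200
q_3 = 80
s_3 = 260
t_3 = 115
p_4 = 260
q_4 = 240
s_4 = 400
t_4 = 295
p_5 = 15
q_5 = 315
s_5 = 155
t_5 = 345
p_6 = 270
q_6 = 95
s_6 = 410
t_6 = 130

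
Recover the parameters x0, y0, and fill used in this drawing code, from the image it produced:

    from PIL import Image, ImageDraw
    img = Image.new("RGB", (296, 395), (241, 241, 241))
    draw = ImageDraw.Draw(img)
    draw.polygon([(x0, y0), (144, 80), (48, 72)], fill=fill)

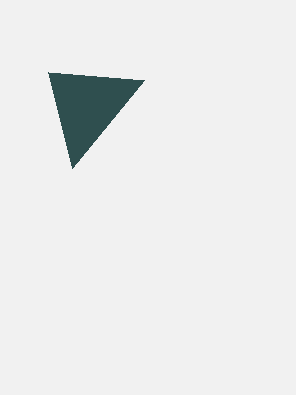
x0 = 72
y0 = 168
fill = 'darkslategray'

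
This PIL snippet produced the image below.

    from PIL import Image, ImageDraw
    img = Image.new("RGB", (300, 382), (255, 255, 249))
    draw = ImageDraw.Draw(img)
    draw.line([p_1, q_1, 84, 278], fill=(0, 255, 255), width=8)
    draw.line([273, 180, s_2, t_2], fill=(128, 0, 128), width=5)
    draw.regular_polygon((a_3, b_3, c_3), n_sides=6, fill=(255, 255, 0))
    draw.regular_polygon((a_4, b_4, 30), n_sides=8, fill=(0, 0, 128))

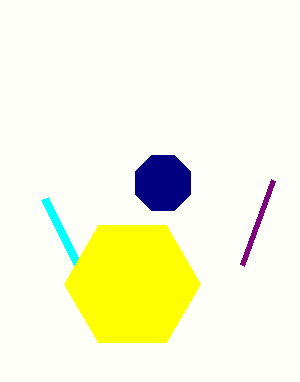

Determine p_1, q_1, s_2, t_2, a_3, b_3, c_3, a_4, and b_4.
p_1 = 44; q_1 = 198; s_2 = 242; t_2 = 265; a_3 = 132; b_3 = 284; c_3 = 68; a_4 = 163; b_4 = 183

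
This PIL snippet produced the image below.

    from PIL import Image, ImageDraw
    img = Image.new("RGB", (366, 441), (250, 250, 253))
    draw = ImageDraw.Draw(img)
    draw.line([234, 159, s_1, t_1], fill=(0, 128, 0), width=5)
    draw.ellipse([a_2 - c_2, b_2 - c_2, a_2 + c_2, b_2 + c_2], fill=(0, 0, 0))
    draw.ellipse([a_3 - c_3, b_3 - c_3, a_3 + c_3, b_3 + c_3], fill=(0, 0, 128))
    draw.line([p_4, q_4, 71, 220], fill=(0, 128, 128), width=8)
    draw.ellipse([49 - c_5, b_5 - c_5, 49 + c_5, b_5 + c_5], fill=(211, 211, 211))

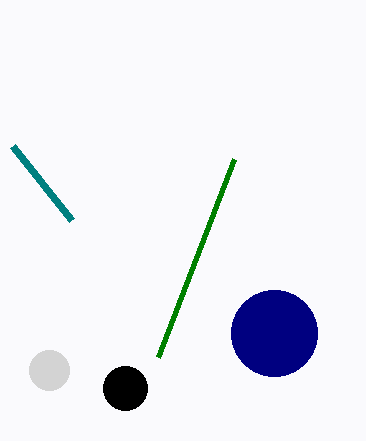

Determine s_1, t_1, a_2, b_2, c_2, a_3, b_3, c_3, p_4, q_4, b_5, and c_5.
s_1 = 158
t_1 = 357
a_2 = 125
b_2 = 388
c_2 = 22
a_3 = 274
b_3 = 333
c_3 = 43
p_4 = 12
q_4 = 146
b_5 = 370
c_5 = 20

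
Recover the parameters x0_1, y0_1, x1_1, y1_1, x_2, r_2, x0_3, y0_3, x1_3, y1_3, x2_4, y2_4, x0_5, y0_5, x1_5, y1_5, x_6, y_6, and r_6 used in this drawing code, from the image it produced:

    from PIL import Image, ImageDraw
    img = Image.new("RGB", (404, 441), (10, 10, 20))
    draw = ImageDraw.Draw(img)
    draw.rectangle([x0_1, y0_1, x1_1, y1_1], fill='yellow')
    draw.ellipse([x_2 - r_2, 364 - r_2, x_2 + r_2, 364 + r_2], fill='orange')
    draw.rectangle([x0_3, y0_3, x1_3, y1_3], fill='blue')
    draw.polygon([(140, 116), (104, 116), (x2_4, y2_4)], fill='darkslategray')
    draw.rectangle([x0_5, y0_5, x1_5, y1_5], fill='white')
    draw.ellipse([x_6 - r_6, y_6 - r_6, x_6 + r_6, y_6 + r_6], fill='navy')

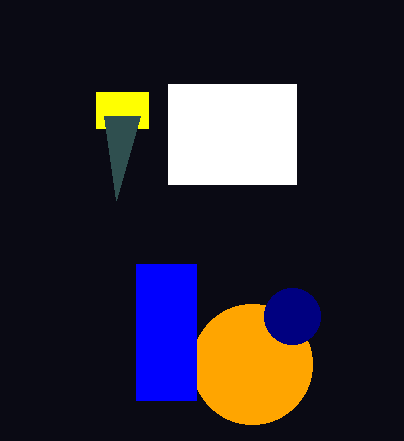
x0_1 = 96; y0_1 = 92; x1_1 = 148; y1_1 = 128; x_2 = 252; r_2 = 60; x0_3 = 136; y0_3 = 264; x1_3 = 196; y1_3 = 400; x2_4 = 116; y2_4 = 200; x0_5 = 168; y0_5 = 84; x1_5 = 296; y1_5 = 184; x_6 = 292; y_6 = 316; r_6 = 28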